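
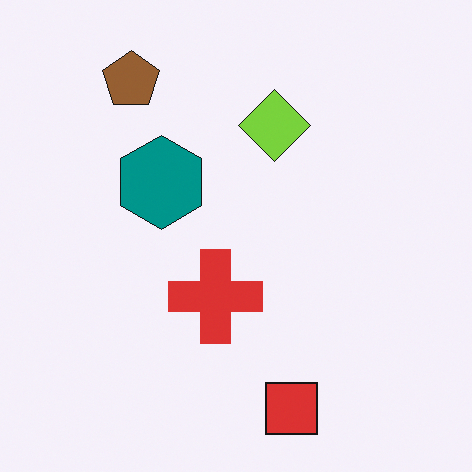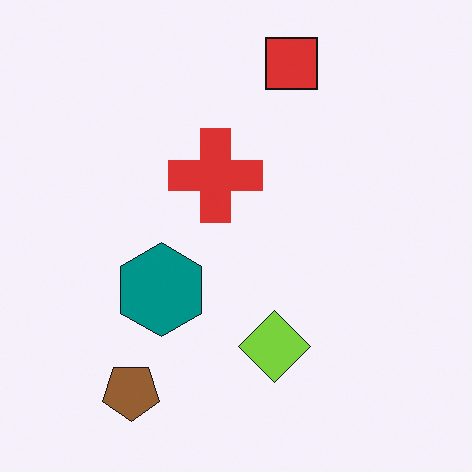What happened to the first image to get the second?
Flipped vertically (top ↔ bottom).

The red square is in the bottom of the first image and the top of the second — shapes on opposite sides of the horizontal midline have swapped in a mirror flip.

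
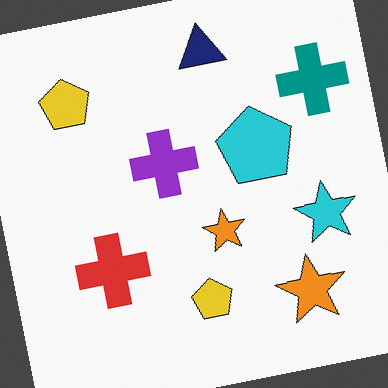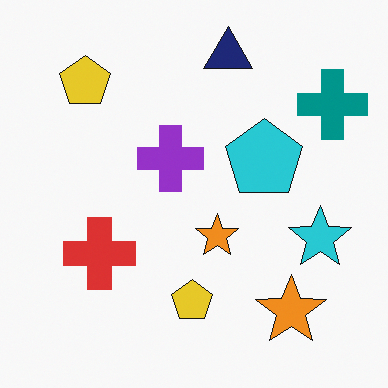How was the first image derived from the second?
The transformation is: rotated counter-clockwise by a small amount.

Every shape is tilted by the same angle and the image corners show triangular fill wedges — a whole-image rotation by a non-right angle.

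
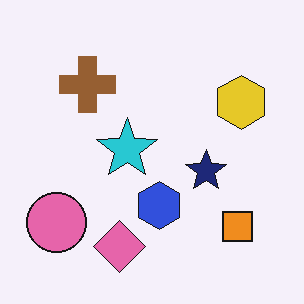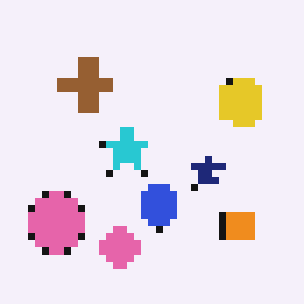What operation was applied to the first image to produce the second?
The second image is the first pixelated into visible square blocks.

Shapes are reduced to large square blocks; fine edges and outlines are lost — a downscale-then-upscale (mosaic) effect.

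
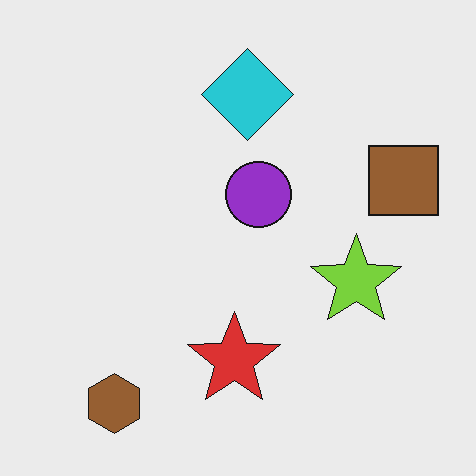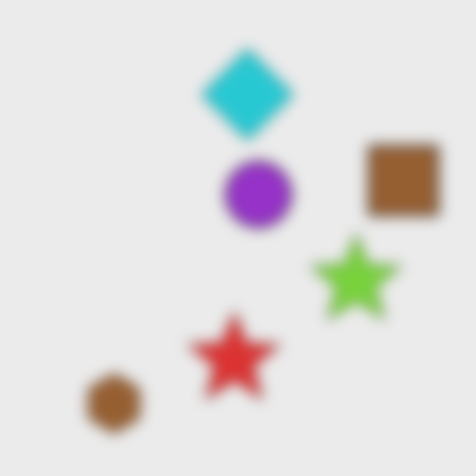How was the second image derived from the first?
The transformation is: strongly gaussian-blurred.

Shape edges and outlines are uniformly softened across the whole image.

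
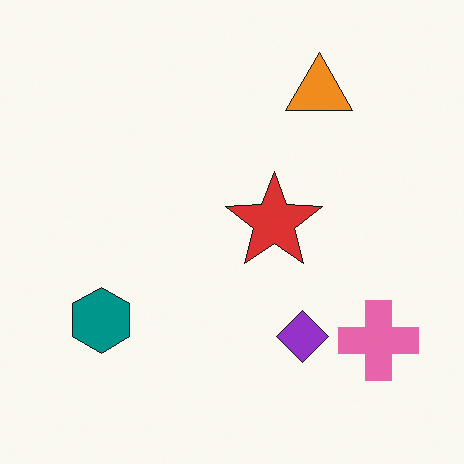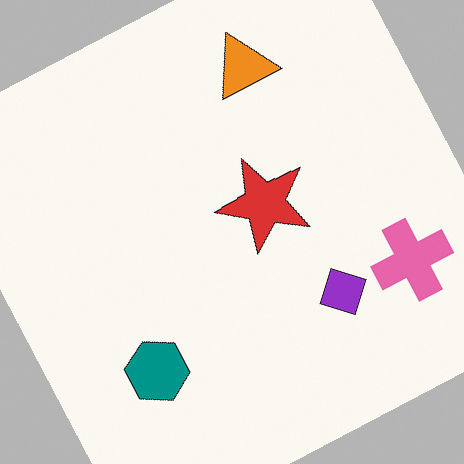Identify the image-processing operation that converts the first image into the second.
It was rotated counter-clockwise by a moderate amount.

Every shape is tilted by the same angle and the image corners show triangular fill wedges — a whole-image rotation by a non-right angle.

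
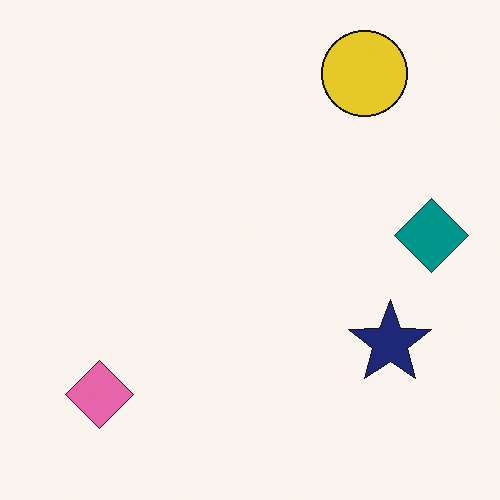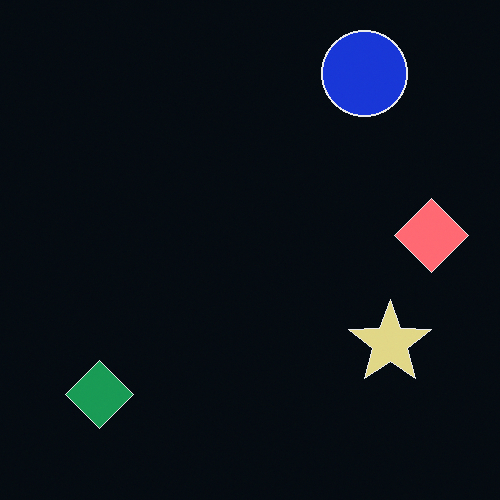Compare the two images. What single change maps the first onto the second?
The image was color-inverted (negative).

The light background has become dark and every shape's color is its complement — a photographic negative.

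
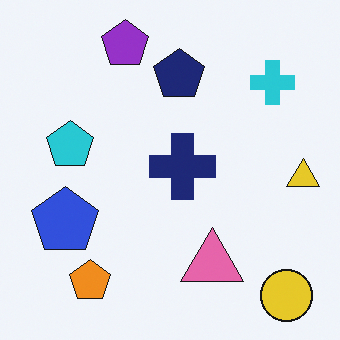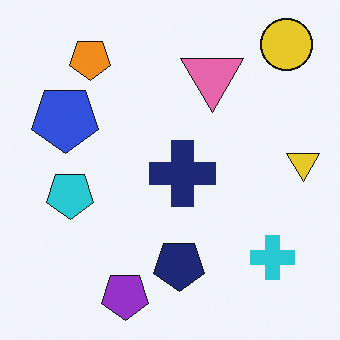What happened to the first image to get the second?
The transformation is: flipped vertically (top ↔ bottom).

The purple pentagon is in the top of the first image and the bottom of the second — shapes on opposite sides of the horizontal midline have swapped in a mirror flip.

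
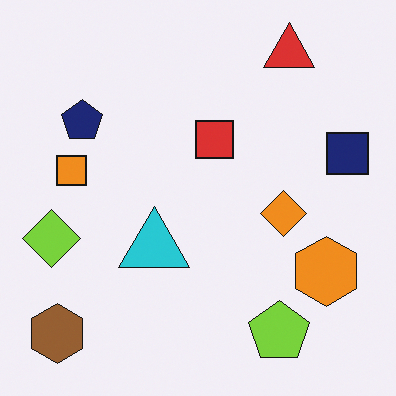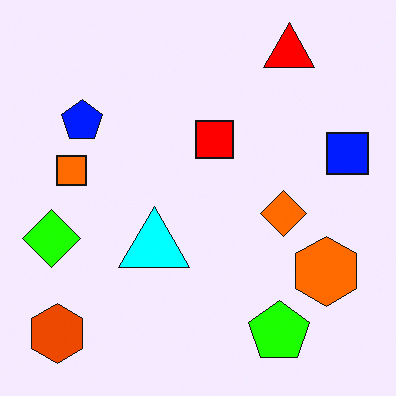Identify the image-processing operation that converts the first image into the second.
The second image is the first heavily oversaturated.

All colors are more vivid — a global saturation change.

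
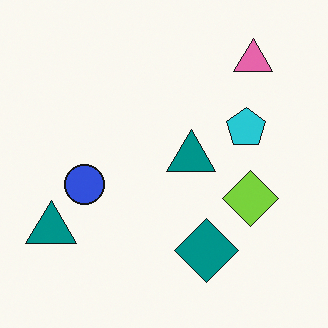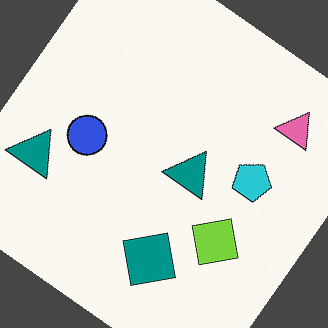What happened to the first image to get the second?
The transformation is: rotated clockwise by a large amount — several tens of degrees.

Every shape is tilted by the same angle and the image corners show triangular fill wedges — a whole-image rotation by a non-right angle.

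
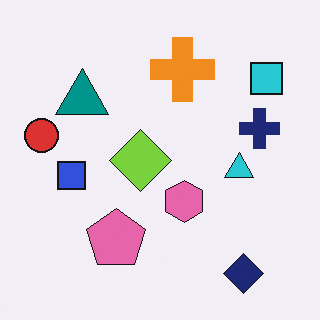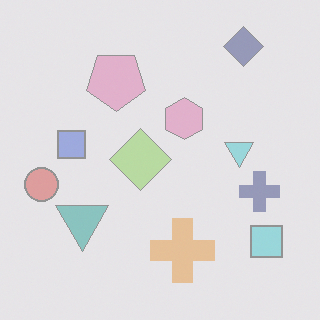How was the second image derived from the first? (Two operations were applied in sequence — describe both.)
The image was flipped vertically (top ↔ bottom), then washed out (contrast reduced).

The navy diamond is in the bottom-right of the first image and the top-right of the second — shapes on opposite sides of the horizontal midline have swapped in a mirror flip. Tones are pushed toward mid-grey across the whole image — a global contrast change.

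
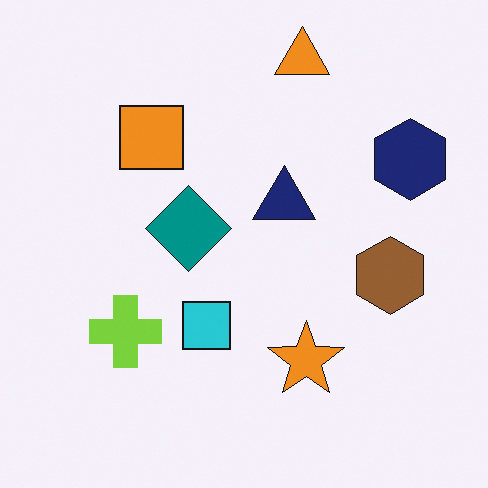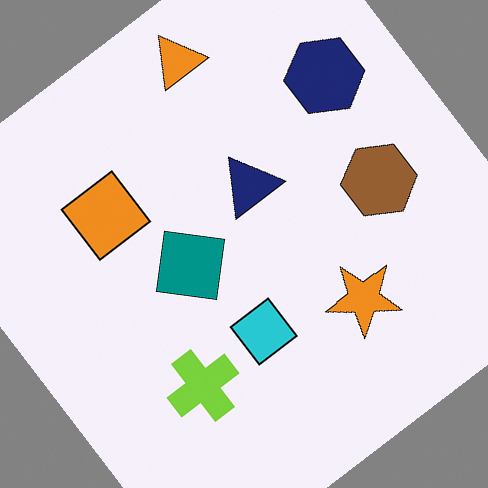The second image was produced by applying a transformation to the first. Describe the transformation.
The transformation is: rotated counter-clockwise by a large amount — several tens of degrees.

Every shape is tilted by the same angle and the image corners show triangular fill wedges — a whole-image rotation by a non-right angle.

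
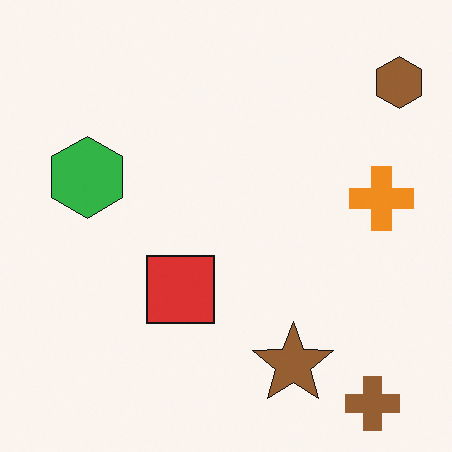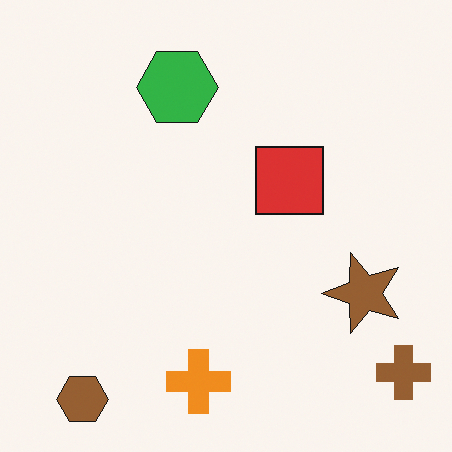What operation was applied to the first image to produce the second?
Transposed (reflected across the top-left ↔ bottom-right diagonal).

Shapes have swapped their row and column positions — what was in the top-right is now in the bottom-left — a diagonal reflection.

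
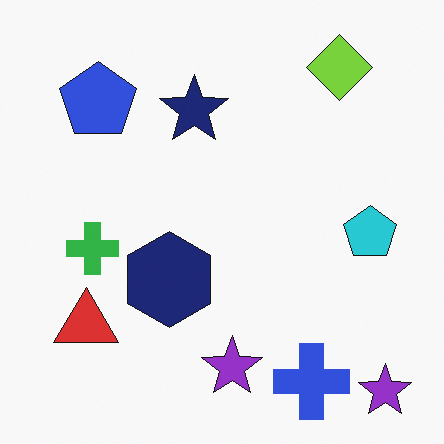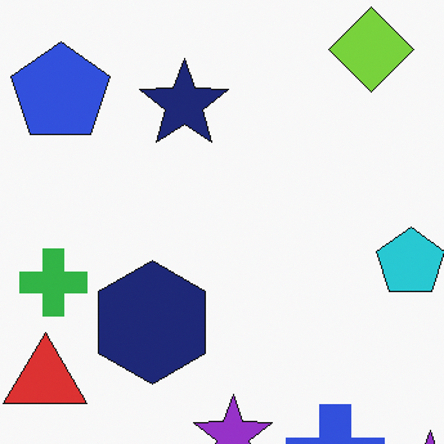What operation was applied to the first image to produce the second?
Cropped to a modestly smaller region and rescaled.

The visible shapes are larger and the field of view is narrower; shapes near the original edges may be partly or wholly outside the frame — a crop-and-rescale.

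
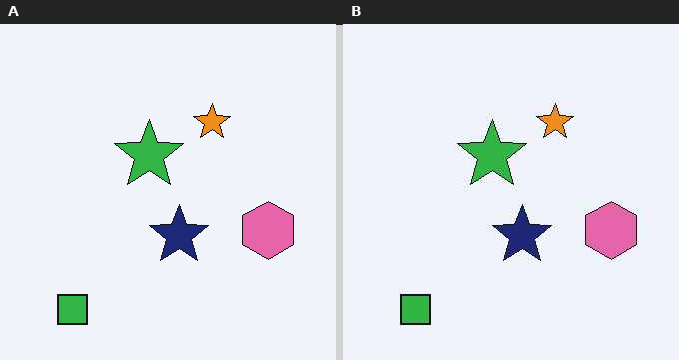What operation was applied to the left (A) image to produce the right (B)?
It was JPEG-compressed with visible artifacts.

Blocky 8×8 compression artifacts appear around shape edges and the flat background shows ringing — characteristic JPEG degradation.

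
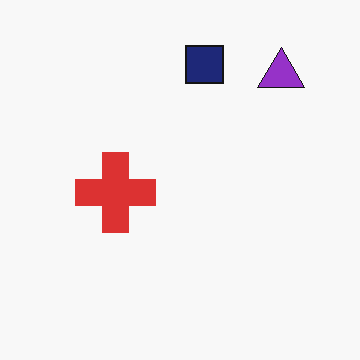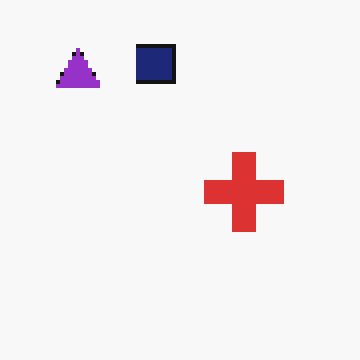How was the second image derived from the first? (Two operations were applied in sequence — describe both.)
This is the original image flipped horizontally (left ↔ right), then lightly pixelated (a mild mosaic effect).

The purple triangle is in the top-right of the first image and the top-left of the second — shapes on opposite sides of the vertical midline have swapped in a mirror flip. Shapes are reduced to large square blocks; fine edges and outlines are lost — a downscale-then-upscale (mosaic) effect.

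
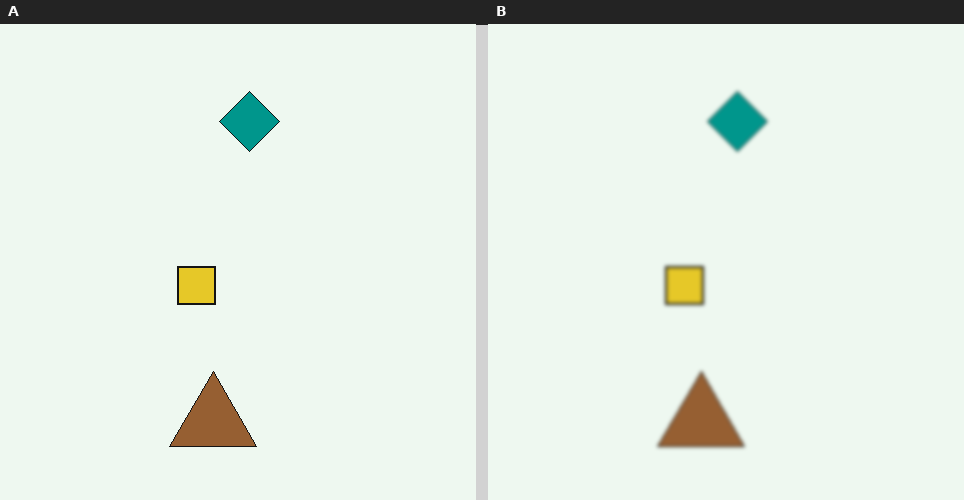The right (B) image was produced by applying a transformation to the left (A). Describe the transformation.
It was lightly blurred.

Shape edges and outlines are uniformly softened across the whole image.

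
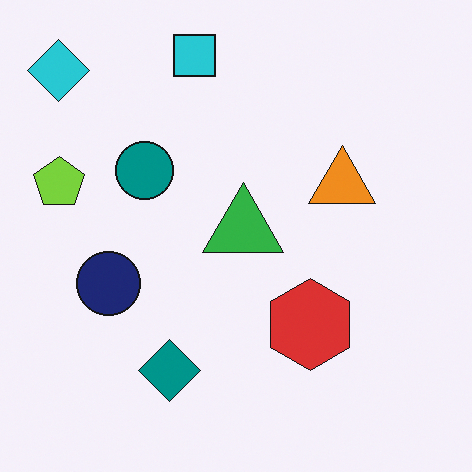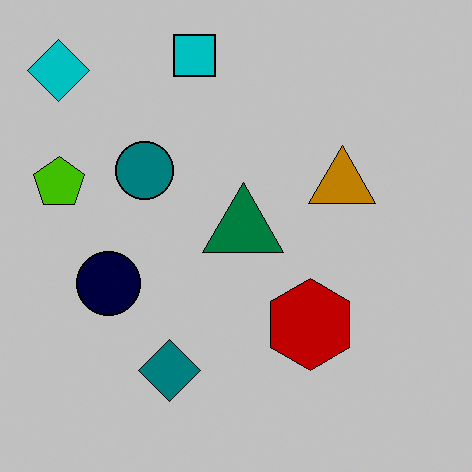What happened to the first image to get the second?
This is the original image aggressively posterized.

Each flat color has snapped to a coarser quantized level — most visibly, the near-white background has dropped to a flat grey.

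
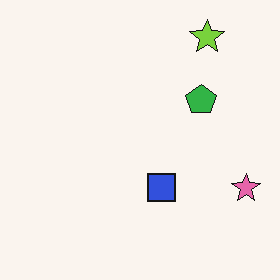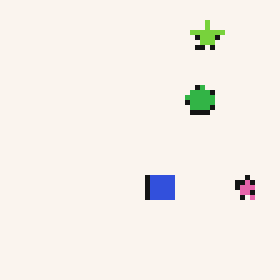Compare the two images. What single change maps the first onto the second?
The transformation is: mildly pixelated.

Shapes are reduced to large square blocks; fine edges and outlines are lost — a downscale-then-upscale (mosaic) effect.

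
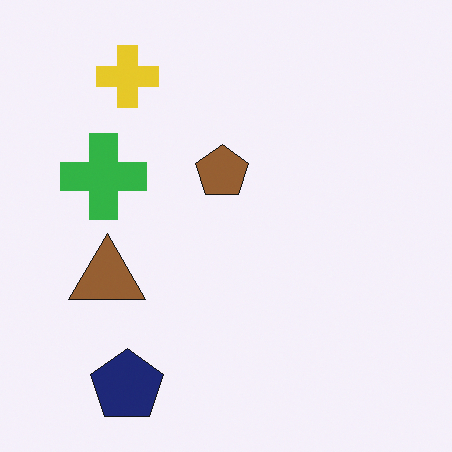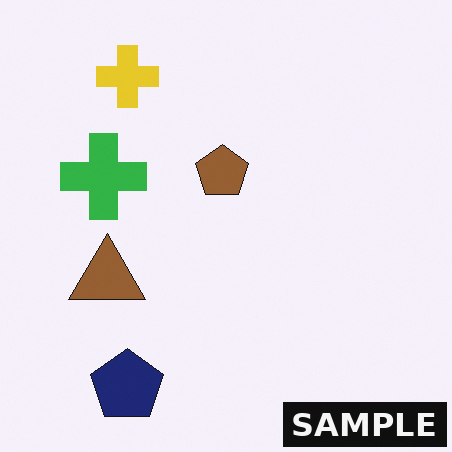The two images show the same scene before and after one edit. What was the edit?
Watermarked with the text "SAMPLE" in the lower-right corner.

A dark label reading "SAMPLE" appears in the lower-right corner.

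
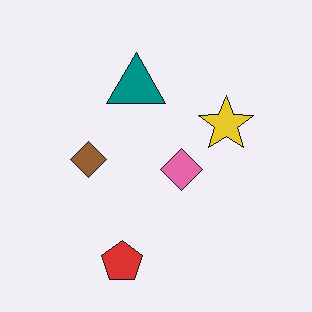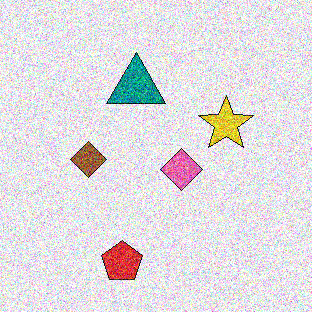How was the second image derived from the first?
This is the original image degraded with strong gaussian noise.

Random speckle covers the whole image, including the flat background.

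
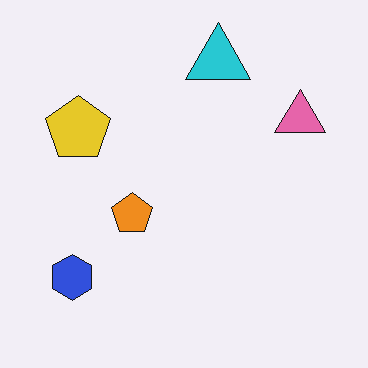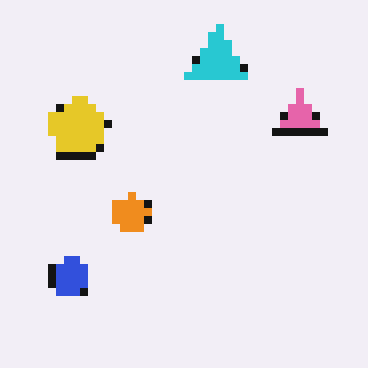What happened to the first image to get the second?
Moderately pixelated.

Shapes are reduced to large square blocks; fine edges and outlines are lost — a downscale-then-upscale (mosaic) effect.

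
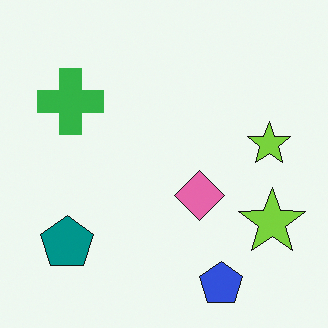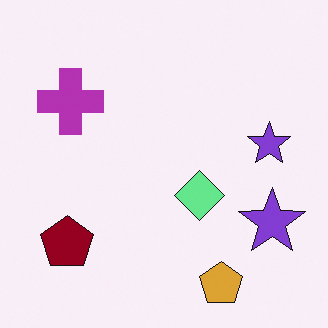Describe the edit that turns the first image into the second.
The second image is the first hue-shifted by a large amount.

Every shape's color has rotated by the same amount around the hue wheel — a uniform hue shift.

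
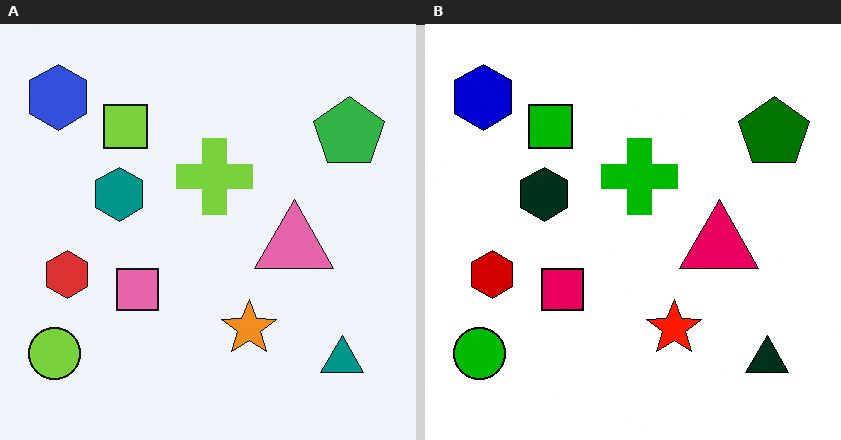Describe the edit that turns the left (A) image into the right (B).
It was given much higher contrast.

Tones are pushed away from mid-grey across the whole image — a global contrast change.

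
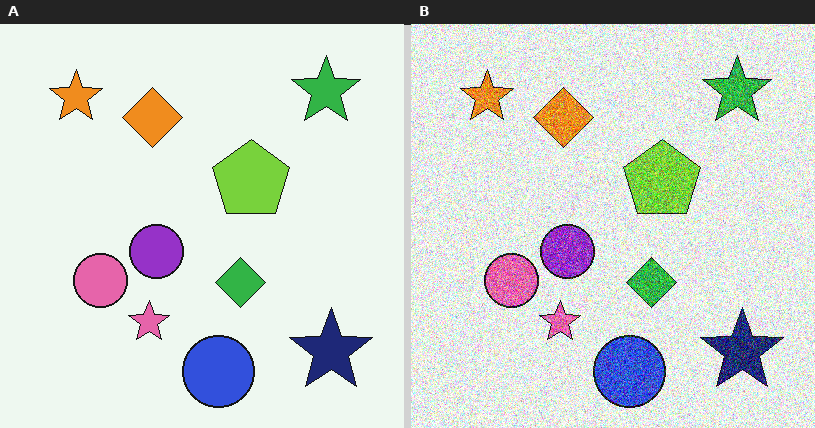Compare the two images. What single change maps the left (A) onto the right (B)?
This is the original image degraded with strong gaussian noise.

Random speckle covers the whole image, including the flat background.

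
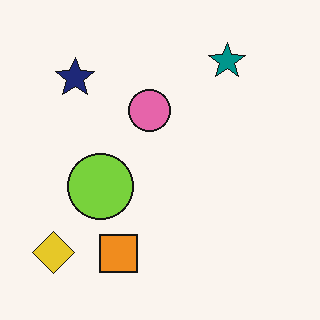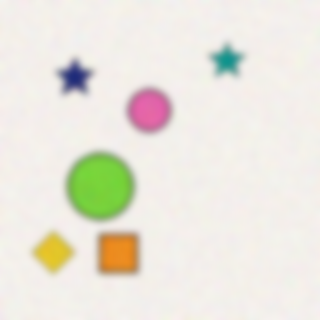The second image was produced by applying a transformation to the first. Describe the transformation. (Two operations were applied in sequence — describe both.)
Degraded with visible gaussian noise, then moderately blurred.

Random speckle covers the whole image, including the flat background. Shape edges and outlines are uniformly softened across the whole image.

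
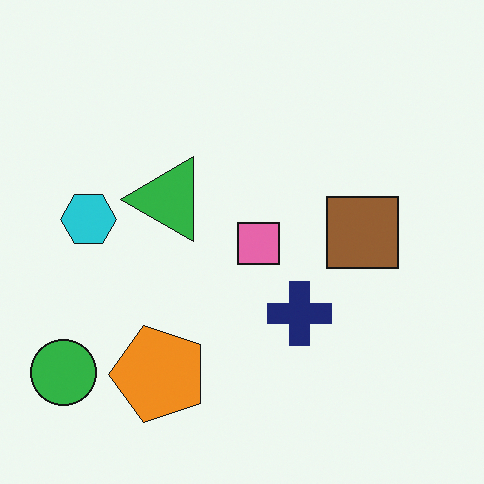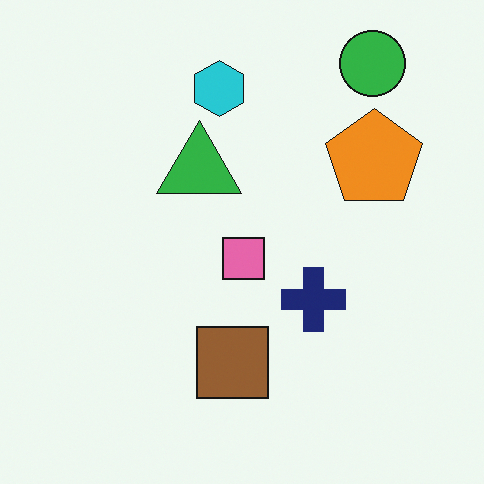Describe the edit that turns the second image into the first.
It was transposed (reflected across the top-left ↔ bottom-right diagonal).

Shapes have swapped their row and column positions — what was in the top-right is now in the bottom-left — a diagonal reflection.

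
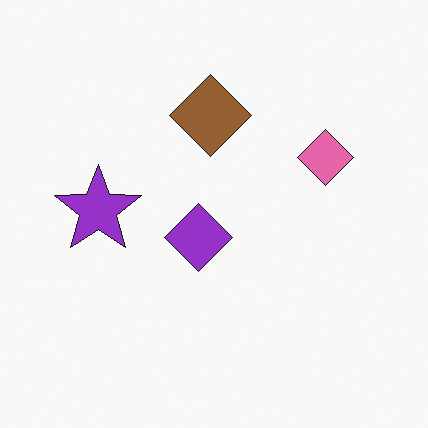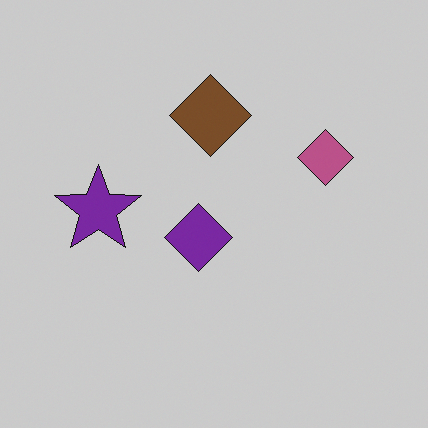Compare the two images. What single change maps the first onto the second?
This is the original image slightly darkened.

Every pixel — background and shapes alike — is uniformly darkened.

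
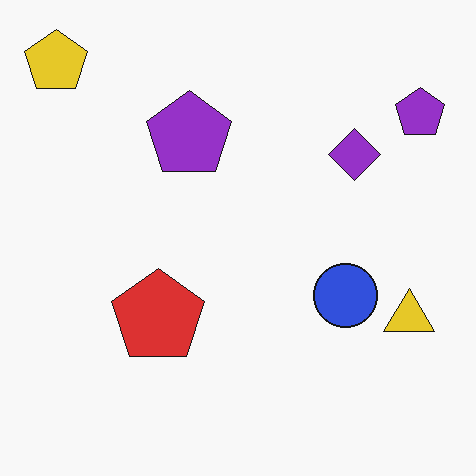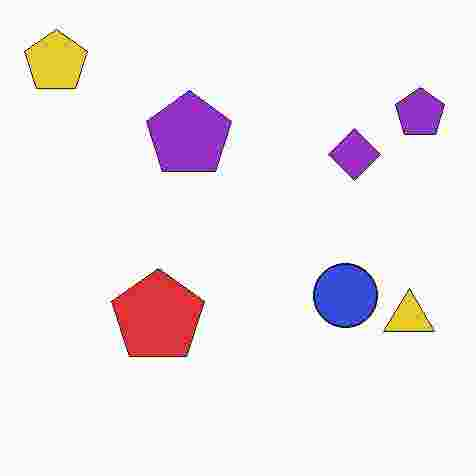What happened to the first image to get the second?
The transformation is: heavily JPEG-compressed with obvious blocking artifacts.

Blocky 8×8 compression artifacts appear around shape edges and the flat background shows ringing — characteristic JPEG degradation.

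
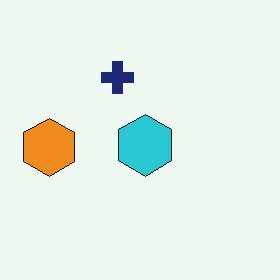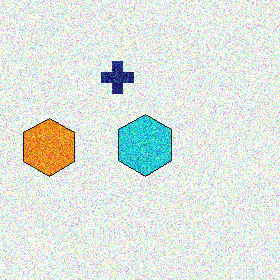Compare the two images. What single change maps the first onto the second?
The transformation is: degraded with a thick layer of grain.

Random speckle covers the whole image, including the flat background.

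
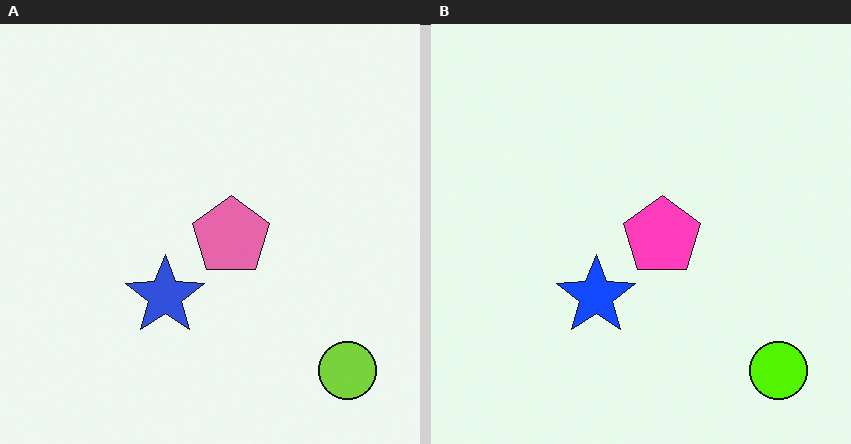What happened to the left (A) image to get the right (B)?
Made much more vivid (saturation change).

All colors are more vivid — a global saturation change.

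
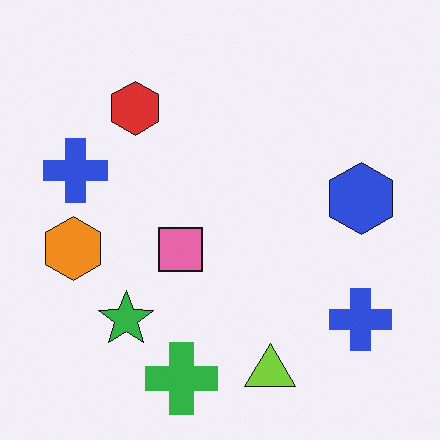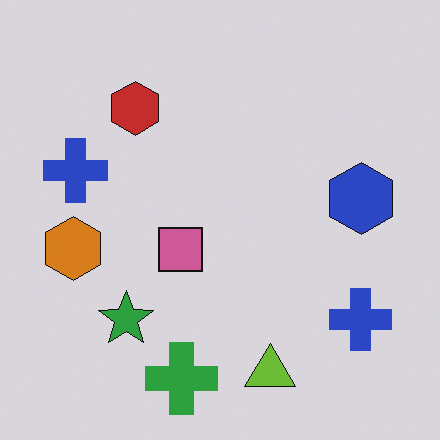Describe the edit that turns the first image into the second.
The second image is the first darkened a little.

Every pixel — background and shapes alike — is uniformly darkened.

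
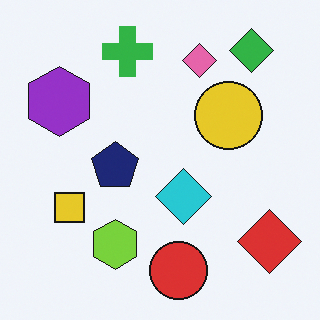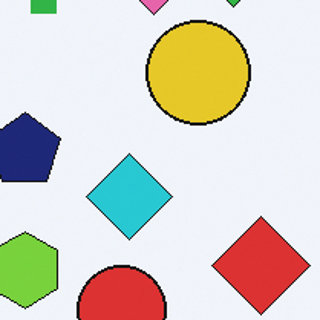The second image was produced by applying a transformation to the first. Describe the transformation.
Cropped to a modestly smaller region and rescaled.

The visible shapes are larger and the field of view is narrower; shapes near the original edges may be partly or wholly outside the frame — a crop-and-rescale.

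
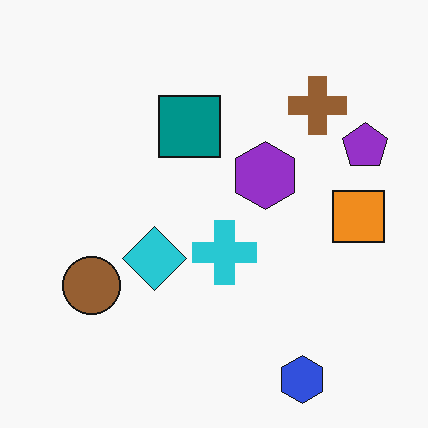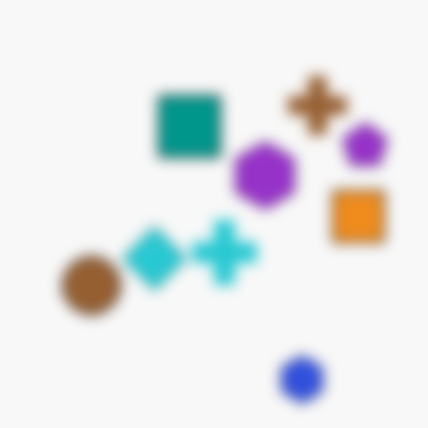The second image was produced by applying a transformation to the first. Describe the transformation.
The second image is the first heavily blurred.

Shape edges and outlines are uniformly softened across the whole image.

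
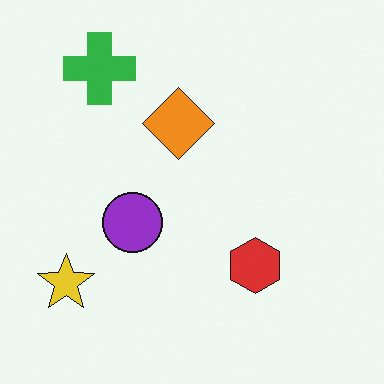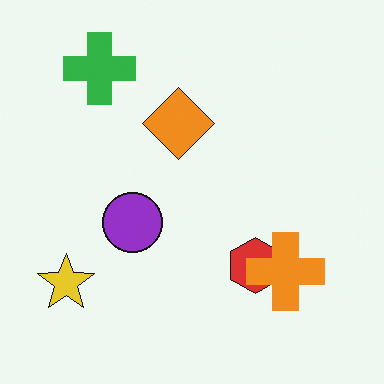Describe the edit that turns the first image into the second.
It was overlaid with an additional orange cross.

An orange cross appears in the second image that is absent from the first.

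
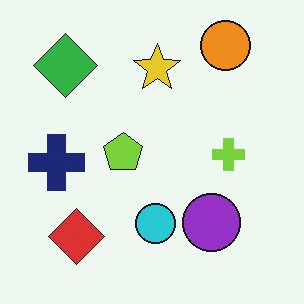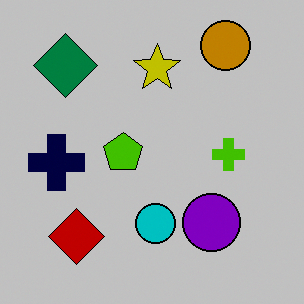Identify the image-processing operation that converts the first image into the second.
This is the original image heavily posterized to just a handful of flat colors.

Each flat color has snapped to a coarser quantized level — most visibly, the near-white background has dropped to a flat grey.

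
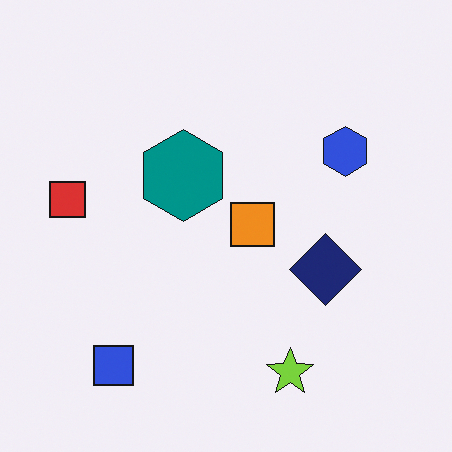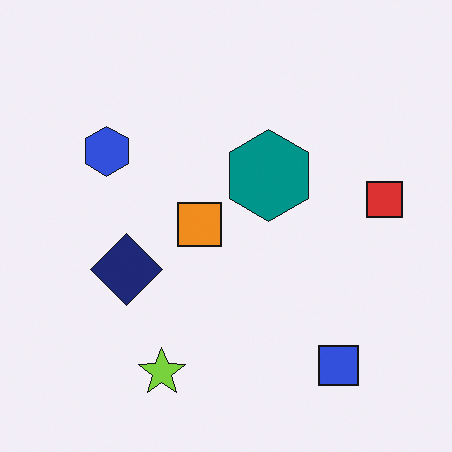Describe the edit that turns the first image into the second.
Flipped horizontally (left ↔ right).

The red square is in the left of the first image and the right of the second — shapes on opposite sides of the vertical midline have swapped in a mirror flip.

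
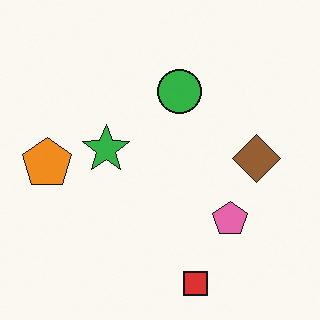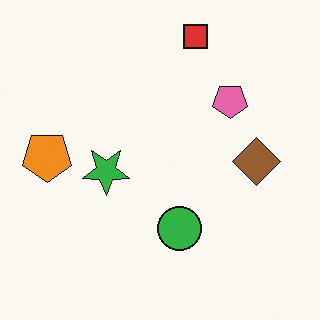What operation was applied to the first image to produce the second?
This is the original image flipped vertically (top ↔ bottom).

The red square is in the bottom of the first image and the top of the second — shapes on opposite sides of the horizontal midline have swapped in a mirror flip.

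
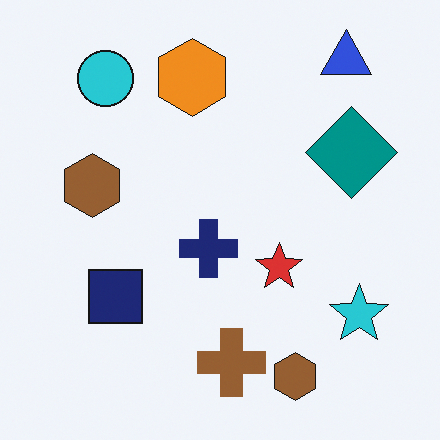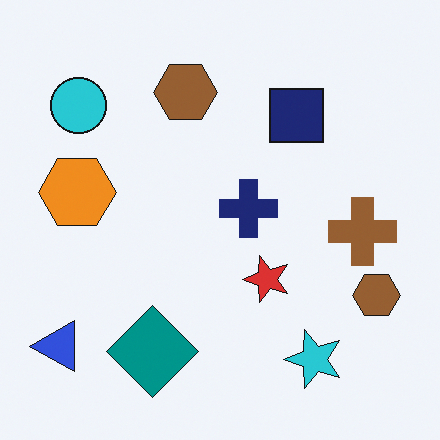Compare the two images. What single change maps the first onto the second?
This is the original image transposed (reflected across the top-left ↔ bottom-right diagonal).

Shapes have swapped their row and column positions — what was in the top-right is now in the bottom-left — a diagonal reflection.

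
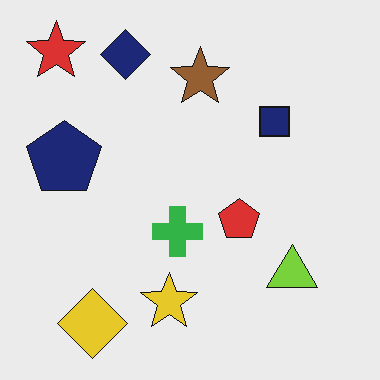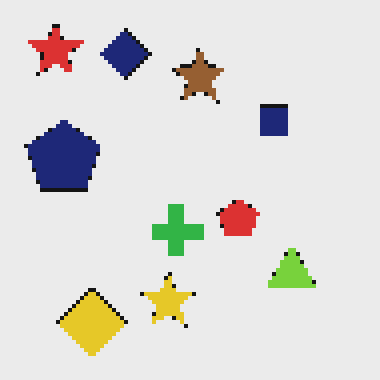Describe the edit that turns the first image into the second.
It was lightly pixelated (a mild mosaic effect).

Shapes are reduced to large square blocks; fine edges and outlines are lost — a downscale-then-upscale (mosaic) effect.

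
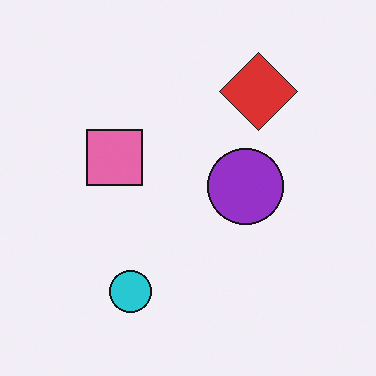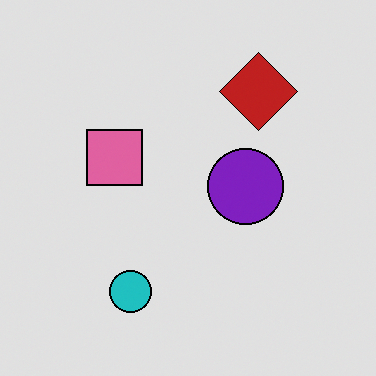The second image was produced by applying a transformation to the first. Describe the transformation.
The image was moderately posterized.

Each flat color has snapped to a coarser quantized level — most visibly, the near-white background has dropped to a flat grey.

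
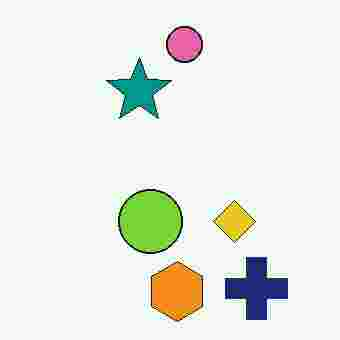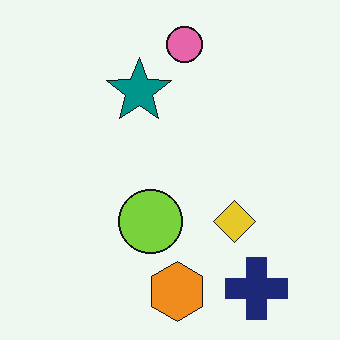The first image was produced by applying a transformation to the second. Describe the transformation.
The transformation is: heavily JPEG-compressed with obvious blocking artifacts.

Blocky 8×8 compression artifacts appear around shape edges and the flat background shows ringing — characteristic JPEG degradation.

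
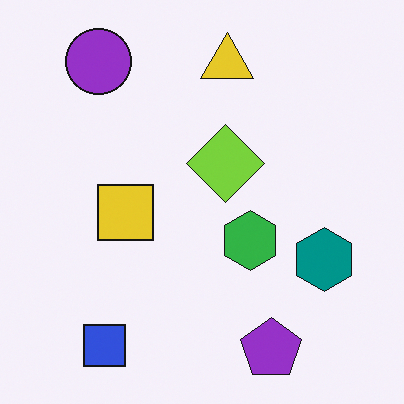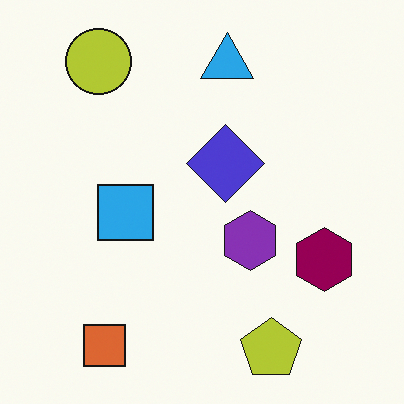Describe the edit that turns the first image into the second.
The transformation is: hue-shifted by a moderate amount.

Every shape's color has rotated by the same amount around the hue wheel — a uniform hue shift.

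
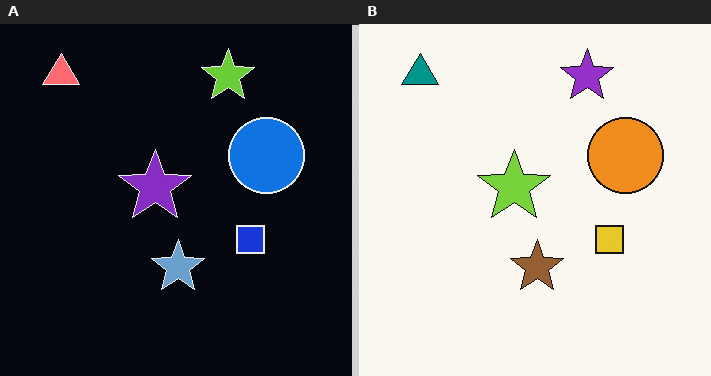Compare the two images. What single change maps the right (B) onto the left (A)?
It was color-inverted (negative).

The light background has become dark and every shape's color is its complement — a photographic negative.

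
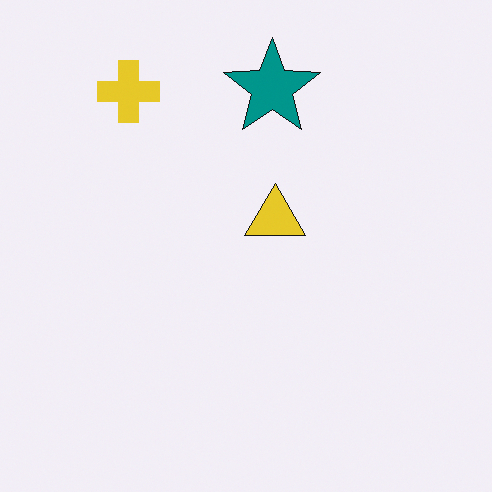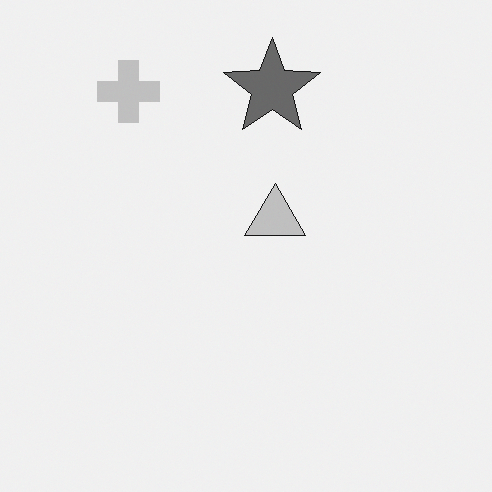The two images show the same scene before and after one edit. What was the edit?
This is the original image converted to grayscale.

All color is removed — every shape is now a shade of grey.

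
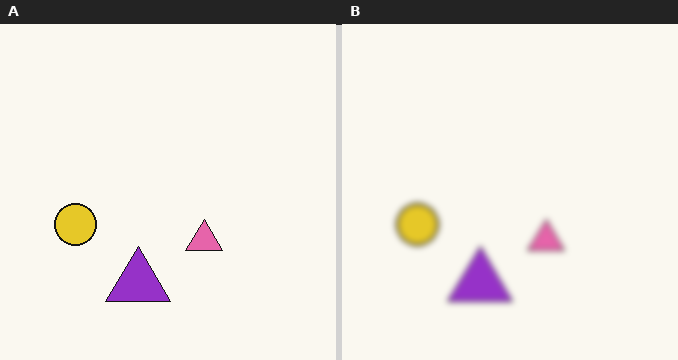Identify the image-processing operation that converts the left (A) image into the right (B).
This is the original image moderately blurred.

Shape edges and outlines are uniformly softened across the whole image.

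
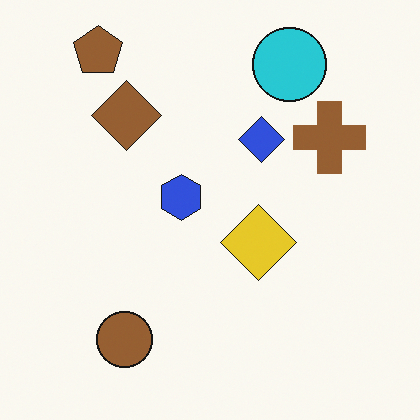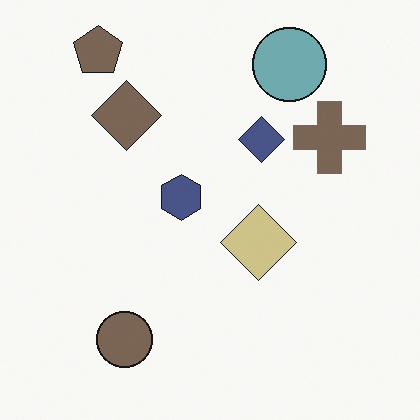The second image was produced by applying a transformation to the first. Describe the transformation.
This is the original image made much more muted (saturation change).

All colors are more muted and greyish — a global saturation change.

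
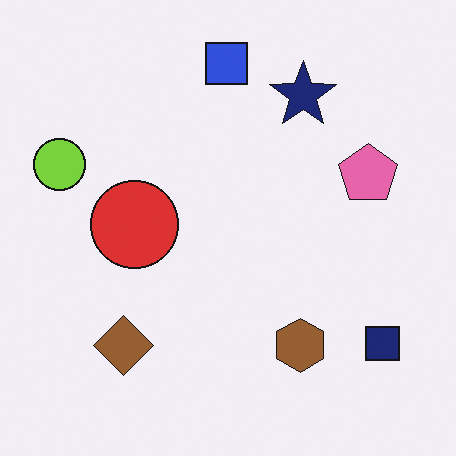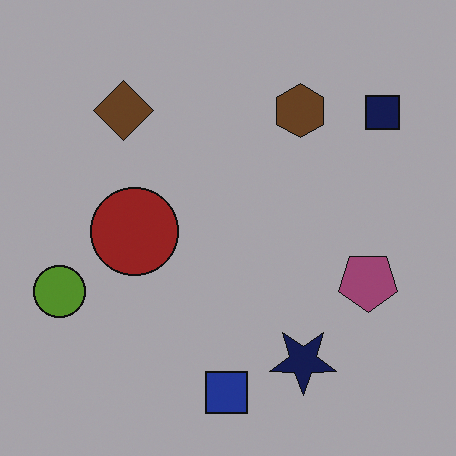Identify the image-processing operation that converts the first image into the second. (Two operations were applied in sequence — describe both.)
The second image is the first flipped vertically (top ↔ bottom), then substantially darkened.

The blue square is in the top of the first image and the bottom of the second — shapes on opposite sides of the horizontal midline have swapped in a mirror flip. Every pixel — background and shapes alike — is uniformly darkened.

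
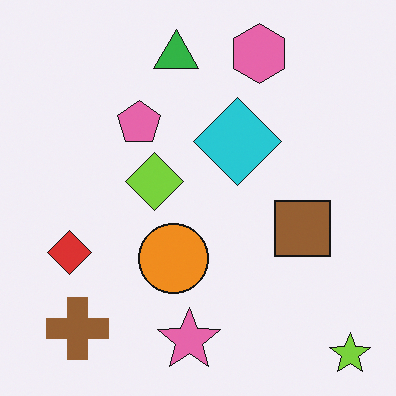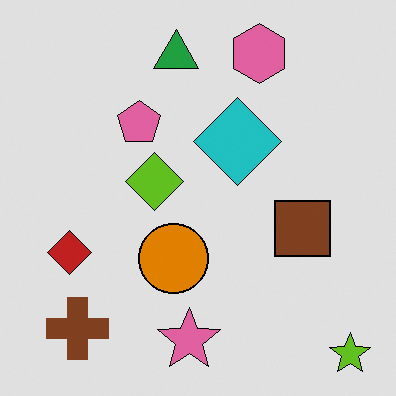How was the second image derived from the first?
Posterized to a reduced palette.

Each flat color has snapped to a coarser quantized level — most visibly, the near-white background has dropped to a flat grey.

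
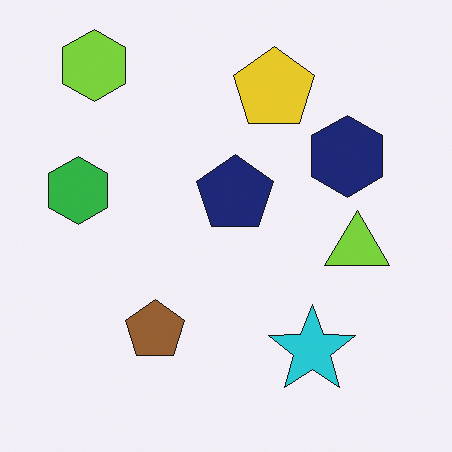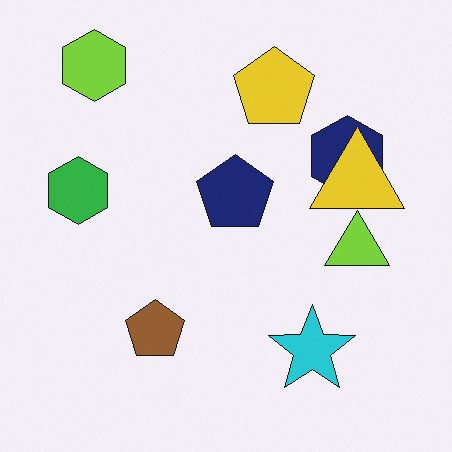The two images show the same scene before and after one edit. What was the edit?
It was overlaid with an additional yellow triangle.

A yellow triangle appears in the second image that is absent from the first.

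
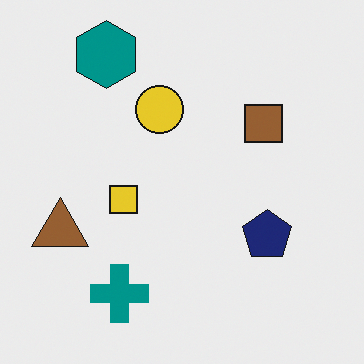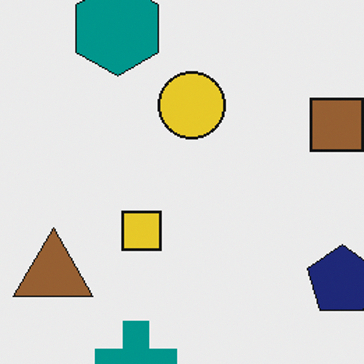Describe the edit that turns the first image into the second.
The image was cropped to a modestly smaller region and rescaled.

The visible shapes are larger and the field of view is narrower; shapes near the original edges may be partly or wholly outside the frame — a crop-and-rescale.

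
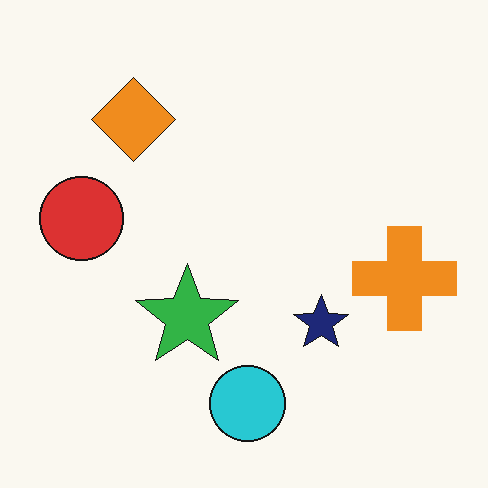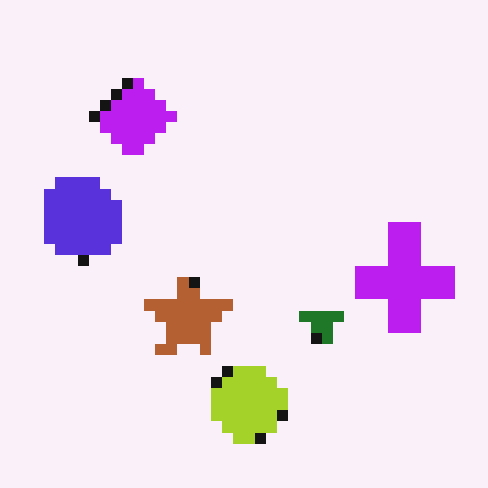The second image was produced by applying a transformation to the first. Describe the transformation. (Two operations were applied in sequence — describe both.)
The transformation is: heavily pixelated into large blocks, then hue-shifted through roughly half the color wheel.

Shapes are reduced to large square blocks; fine edges and outlines are lost — a downscale-then-upscale (mosaic) effect. Every shape's color has rotated by the same amount around the hue wheel — a uniform hue shift.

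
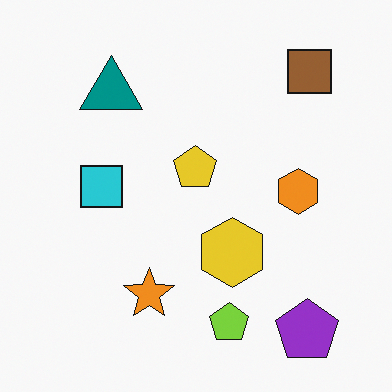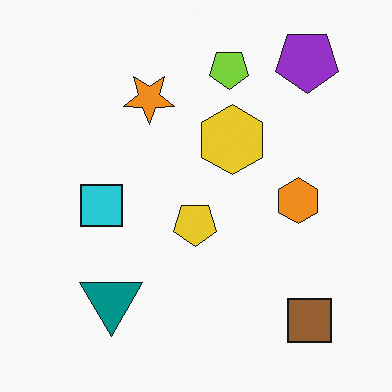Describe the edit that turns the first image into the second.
Flipped vertically (top ↔ bottom).

The purple pentagon is in the bottom-right of the first image and the top-right of the second — shapes on opposite sides of the horizontal midline have swapped in a mirror flip.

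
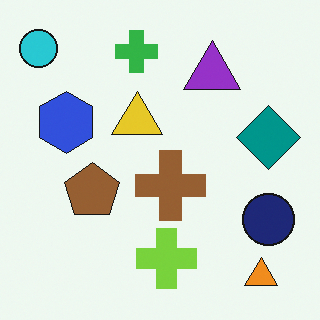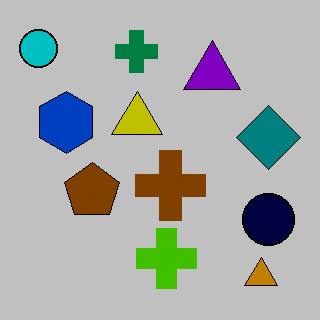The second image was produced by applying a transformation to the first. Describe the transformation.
Heavily posterized to just a handful of flat colors.

Each flat color has snapped to a coarser quantized level — most visibly, the near-white background has dropped to a flat grey.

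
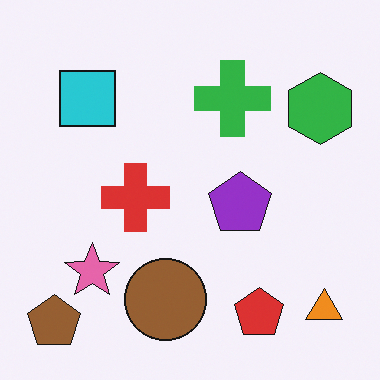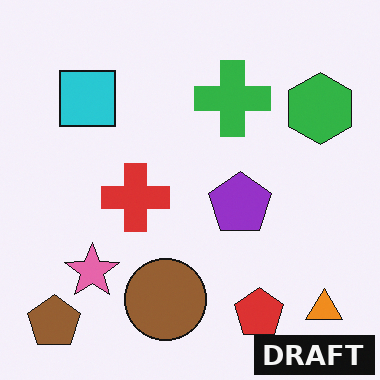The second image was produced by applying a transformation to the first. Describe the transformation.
Watermarked with the text "DRAFT" in the lower-right corner.

A dark label reading "DRAFT" appears in the lower-right corner.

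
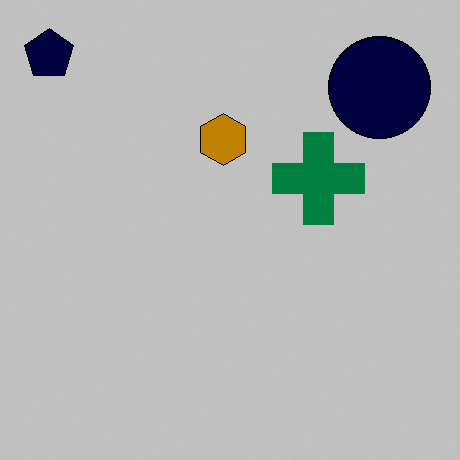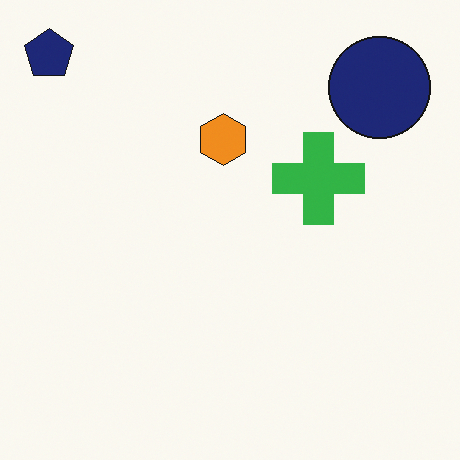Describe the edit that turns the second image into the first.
The image was aggressively posterized.

Each flat color has snapped to a coarser quantized level — most visibly, the near-white background has dropped to a flat grey.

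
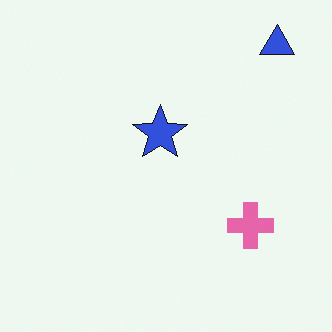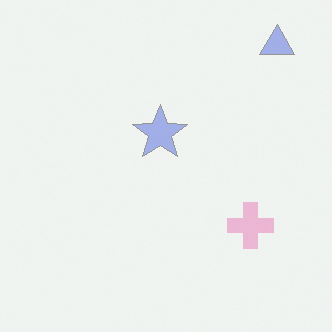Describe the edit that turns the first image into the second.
The second image is the first given much lower contrast.

Tones are pushed toward mid-grey across the whole image — a global contrast change.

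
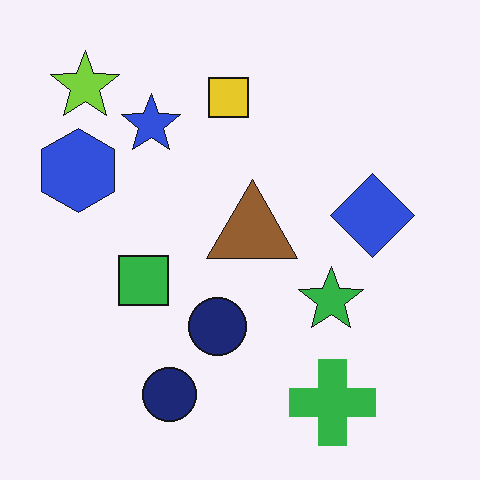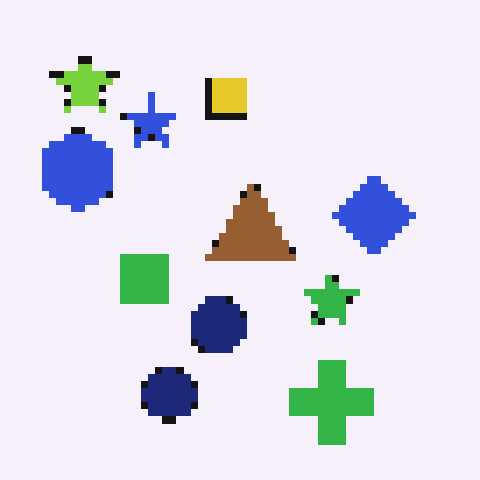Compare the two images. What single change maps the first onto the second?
Moderately pixelated.

Shapes are reduced to large square blocks; fine edges and outlines are lost — a downscale-then-upscale (mosaic) effect.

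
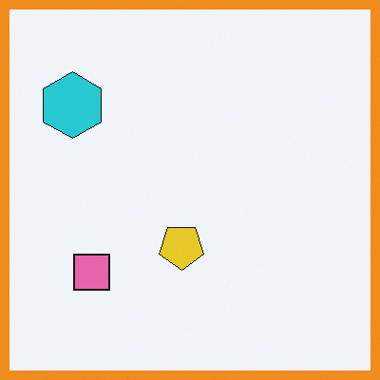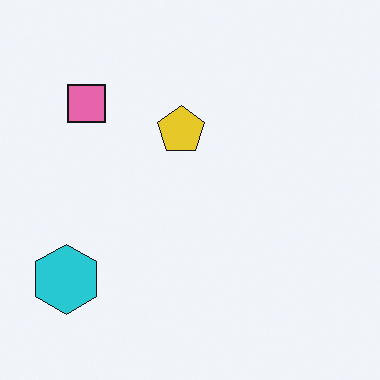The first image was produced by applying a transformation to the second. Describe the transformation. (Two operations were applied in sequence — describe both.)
This is the original image flipped vertically (top ↔ bottom), then framed with a orange border.

The cyan hexagon is in the bottom-left of the second image and the top-left of the first — shapes on opposite sides of the horizontal midline have swapped in a mirror flip. A solid orange frame runs around the edge of the first image, with the content slightly shrunk inside it.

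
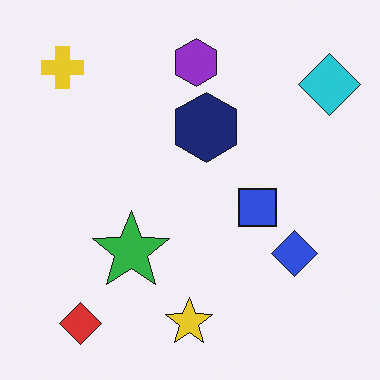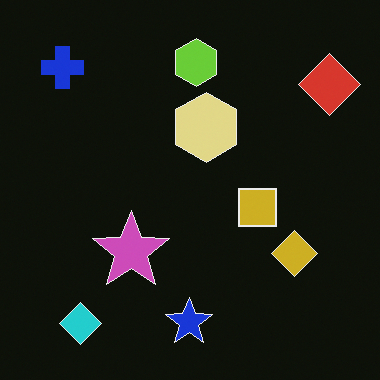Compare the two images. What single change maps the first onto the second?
The transformation is: color-inverted (negative).

The light background has become dark and every shape's color is its complement — a photographic negative.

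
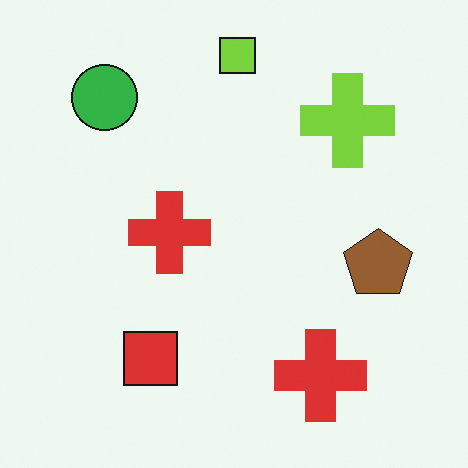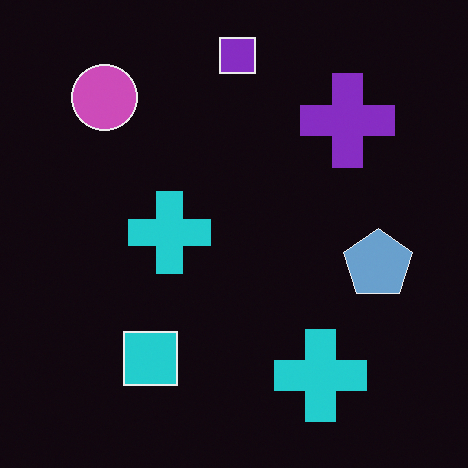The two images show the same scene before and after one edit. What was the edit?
The transformation is: color-inverted (negative).

The light background has become dark and every shape's color is its complement — a photographic negative.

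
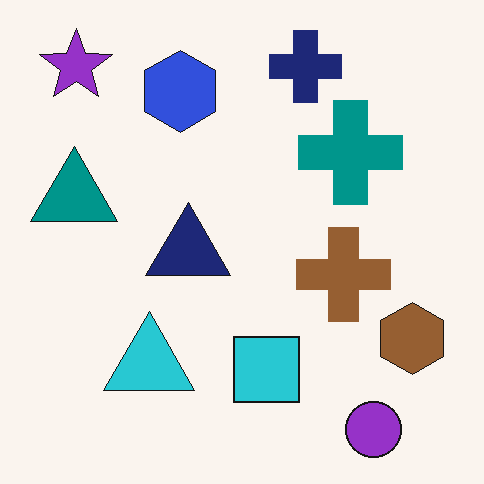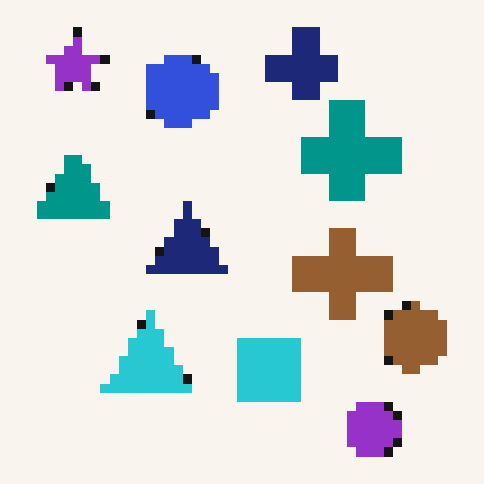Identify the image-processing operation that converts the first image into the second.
The transformation is: heavily pixelated into large blocks.

Shapes are reduced to large square blocks; fine edges and outlines are lost — a downscale-then-upscale (mosaic) effect.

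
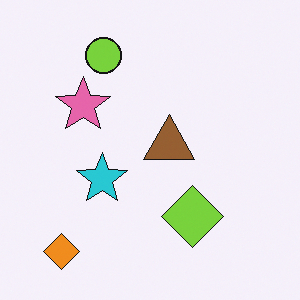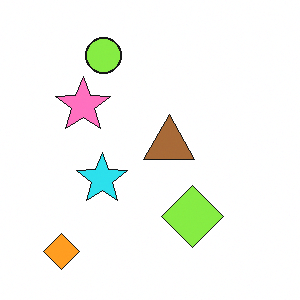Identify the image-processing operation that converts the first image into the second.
It was slightly brightened.

Every pixel — background and shapes alike — is uniformly brightened.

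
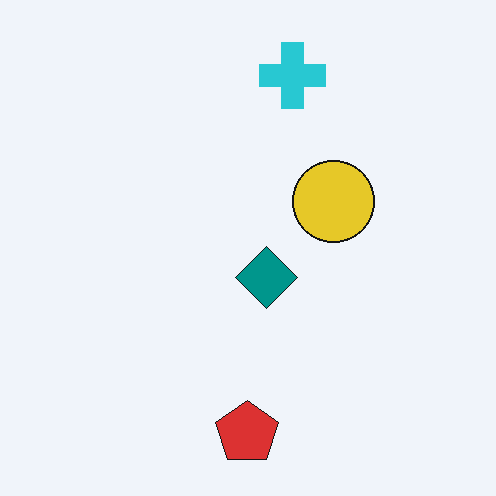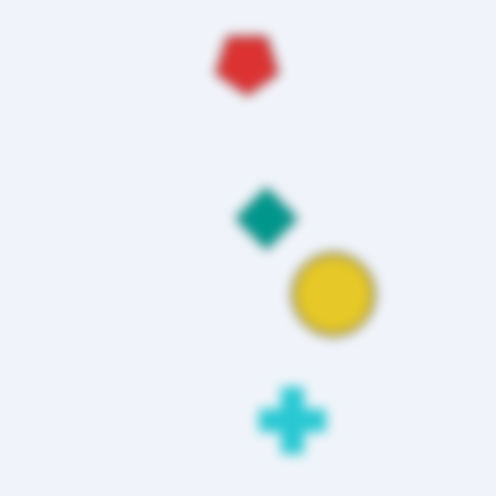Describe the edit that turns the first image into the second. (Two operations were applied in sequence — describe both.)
The second image is the first strongly gaussian-blurred, then flipped vertically (top ↔ bottom).

Shape edges and outlines are uniformly softened across the whole image. The red pentagon is in the bottom of the first image and the top of the second — shapes on opposite sides of the horizontal midline have swapped in a mirror flip.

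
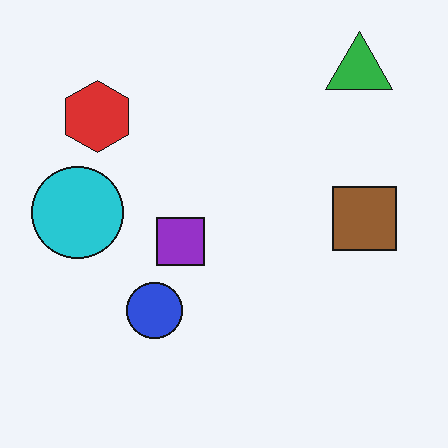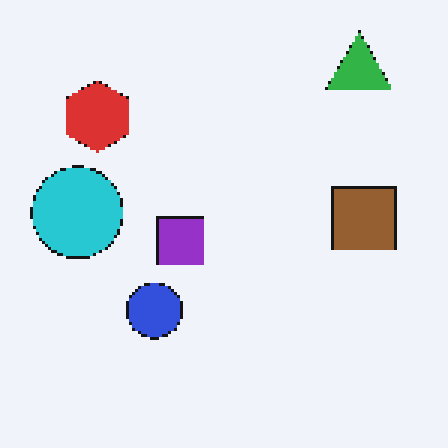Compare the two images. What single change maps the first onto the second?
The image was mildly pixelated.

Shapes are reduced to large square blocks; fine edges and outlines are lost — a downscale-then-upscale (mosaic) effect.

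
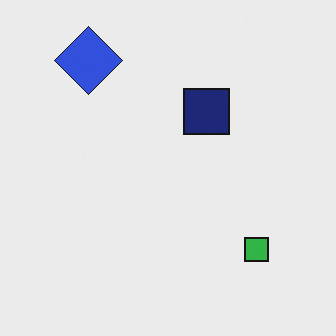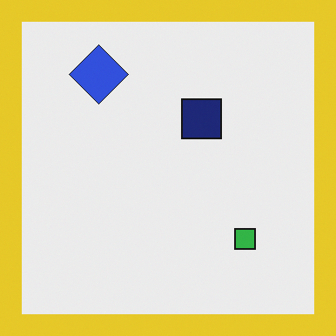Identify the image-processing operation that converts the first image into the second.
It was framed with a yellow border.

A solid yellow frame runs around the edge of the second image, with the content slightly shrunk inside it.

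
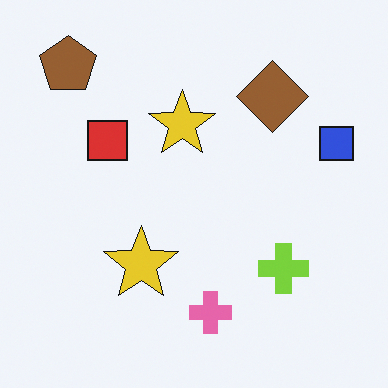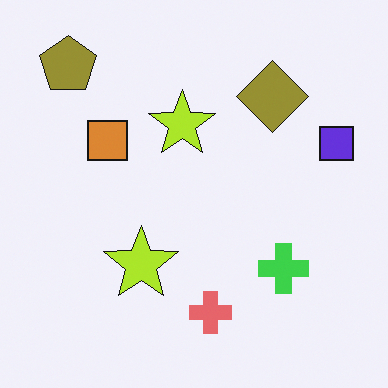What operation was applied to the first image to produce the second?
The second image is the first hue-shifted by a small amount.

Every shape's color has rotated by the same amount around the hue wheel — a uniform hue shift.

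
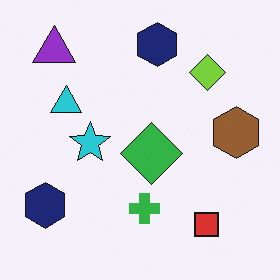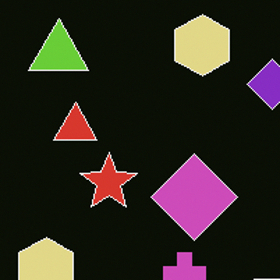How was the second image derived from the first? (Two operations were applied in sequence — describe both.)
The transformation is: color-inverted (negative), then cropped slightly and scaled back up.

The light background has become dark and every shape's color is its complement — a photographic negative. The visible shapes are larger and the field of view is narrower; shapes near the original edges may be partly or wholly outside the frame — a crop-and-rescale.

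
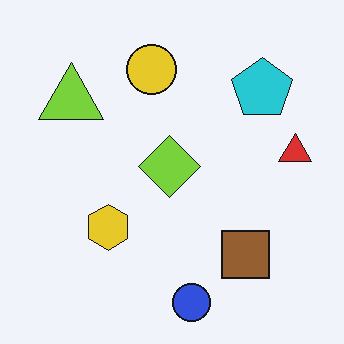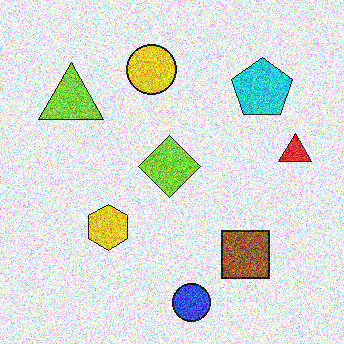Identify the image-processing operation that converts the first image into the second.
This is the original image degraded with heavy additive noise.

Random speckle covers the whole image, including the flat background.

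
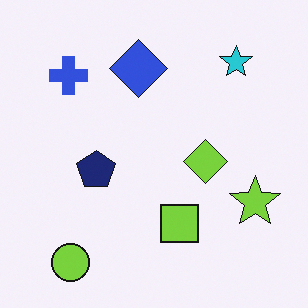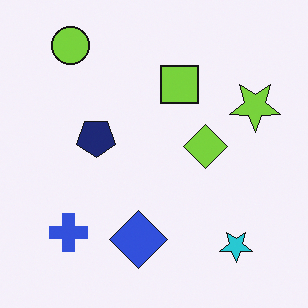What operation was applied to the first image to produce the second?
This is the original image flipped vertically (top ↔ bottom).

The lime circle is in the bottom-left of the first image and the top-left of the second — shapes on opposite sides of the horizontal midline have swapped in a mirror flip.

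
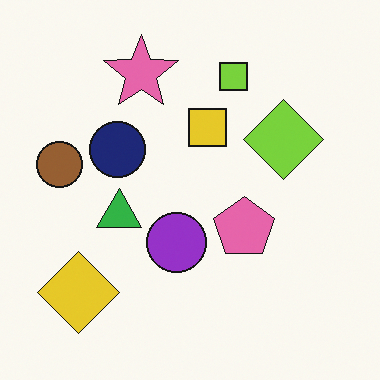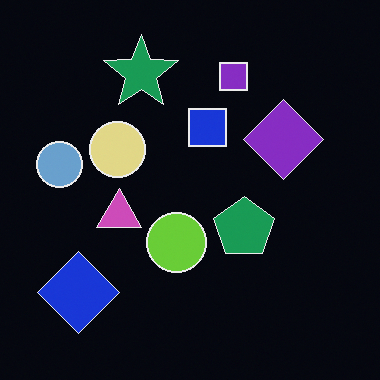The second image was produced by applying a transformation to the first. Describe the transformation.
The second image is the first color-inverted (negative).

The light background has become dark and every shape's color is its complement — a photographic negative.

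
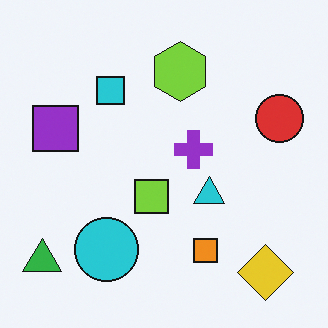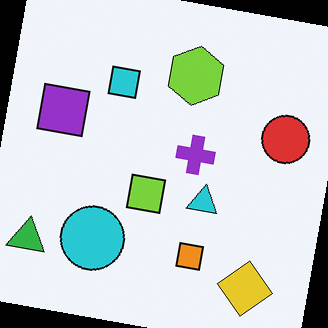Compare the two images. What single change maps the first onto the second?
Rotated clockwise by a slight angle.

Every shape is tilted by the same angle and the image corners show triangular fill wedges — a whole-image rotation by a non-right angle.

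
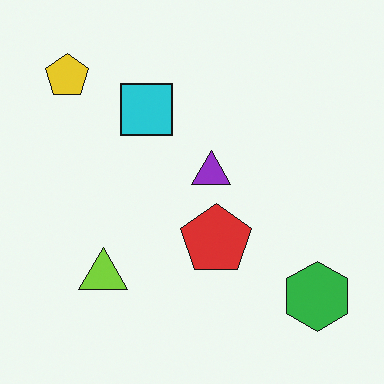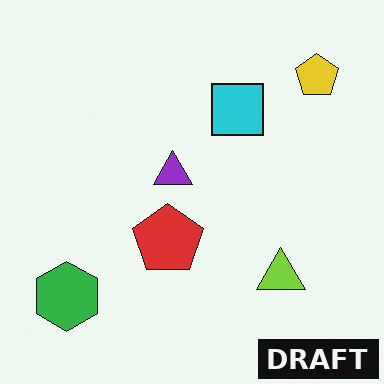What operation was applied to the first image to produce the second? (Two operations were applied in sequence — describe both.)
The image was flipped horizontally (left ↔ right), then watermarked with the text "DRAFT" in the lower-right corner.

The yellow pentagon is in the top-left of the first image and the top-right of the second — shapes on opposite sides of the vertical midline have swapped in a mirror flip. A dark label reading "DRAFT" appears in the lower-right corner.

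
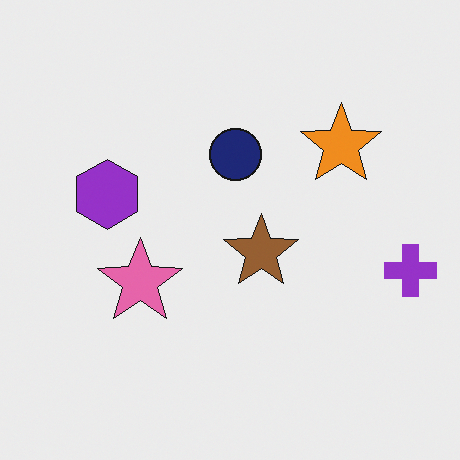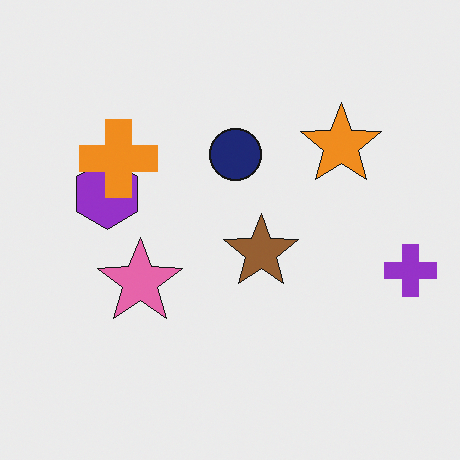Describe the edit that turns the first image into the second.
The transformation is: overlaid with an additional orange cross.

An orange cross appears in the second image that is absent from the first.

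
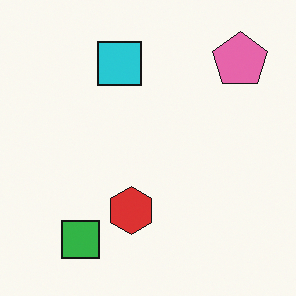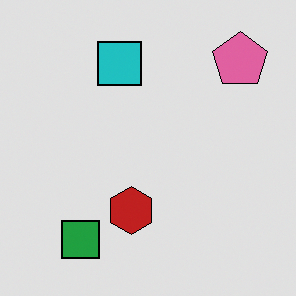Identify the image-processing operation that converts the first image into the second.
The image was moderately posterized.

Each flat color has snapped to a coarser quantized level — most visibly, the near-white background has dropped to a flat grey.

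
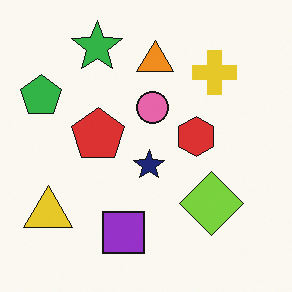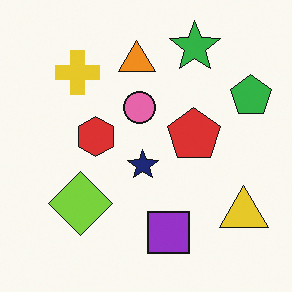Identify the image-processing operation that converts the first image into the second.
The second image is the first flipped horizontally (left ↔ right).

The green pentagon is in the top-left of the first image and the top-right of the second — shapes on opposite sides of the vertical midline have swapped in a mirror flip.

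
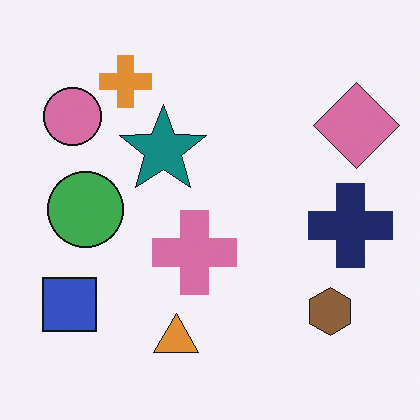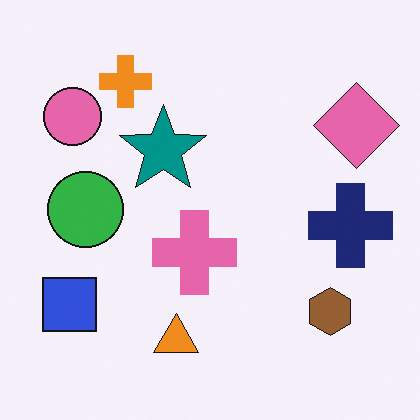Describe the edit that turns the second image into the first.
This is the original image slightly desaturated.

All colors are more muted and greyish — a global saturation change.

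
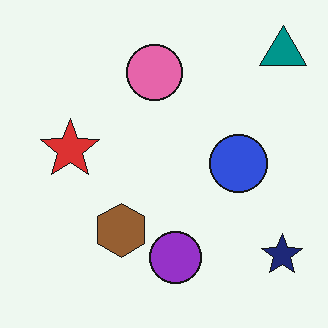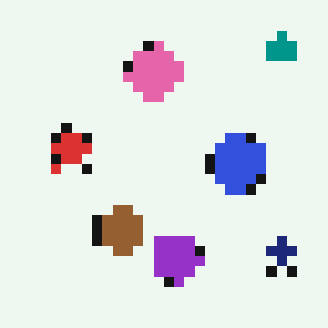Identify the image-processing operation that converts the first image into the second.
The transformation is: heavily pixelated into large blocks.

Shapes are reduced to large square blocks; fine edges and outlines are lost — a downscale-then-upscale (mosaic) effect.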